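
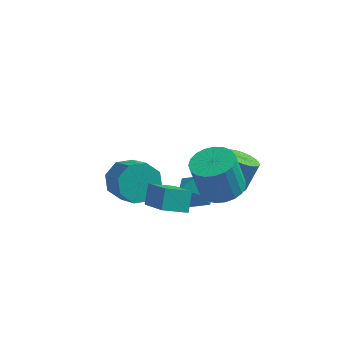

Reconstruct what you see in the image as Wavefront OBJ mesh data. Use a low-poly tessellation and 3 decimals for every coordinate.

v 1.065 -2.163 -0.672
v 1.069 -1.526 -0.049
v 1.97 -1.851 -0.996
v 1.974 -1.215 -0.373
v 1.946 -3.405 0.593
v 1.95 -2.769 1.216
v 2.851 -3.094 0.269
v 2.855 -2.457 0.892
v 4.035 -2.965 1.951
v 4.579 -3.599 2.11
v 4.188 -3.569 3.568
v 3.645 -2.935 3.409
v 4.782 -3.314 2.158
v 4.392 -3.283 3.616
v 4.856 -2.969 2.171
v 4.466 -2.938 3.629
v 4.788 -2.623 2.145
v 4.398 -2.592 3.604
v 4.59 -2.336 2.086
v 4.2 -2.305 3.545
v 4.296 -2.158 2.004
v 3.906 -2.127 3.462
v 3.957 -2.12 1.912
v 3.567 -2.089 3.37
v 3.631 -2.228 1.827
v 3.241 -2.197 3.286
v 3.376 -2.463 1.764
v 2.985 -2.432 3.222
v 3.234 -2.785 1.733
v 2.843 -2.754 3.191
v 3.23 -3.139 1.739
v 2.84 -3.108 3.197
v 3.366 -3.462 1.782
v 2.976 -3.431 3.241
v 3.618 -3.7 1.855
v 3.227 -3.669 3.313
v 3.941 -3.81 1.944
v 3.551 -3.779 3.402
v 4.281 -3.775 2.034
v 3.891 -3.744 3.492
v 2.072 -0.226 -0.966
v 2.835 0.073 -0.972
v 2.525 -1.393 -1.408
v 3.288 -1.094 -1.414
v 2.905 -1.224 -0.701
v 2.624 -0.503 -0.428
v 2.736 -0.817 -1.952
v 2.455 -0.096 -1.679
v 3.246 -0.292 -1.581
v 3.35 -0.544 -0.808
v 2.01 -0.776 -1.572
v 2.114 -1.028 -0.799
v 3.699 0.671 -1.893
v 4.195 0.171 -1.798
v 4.596 0.769 -0.751
v 4.101 1.269 -0.847
v 4.332 0.354 -1.954
v 4.733 0.952 -0.908
v 4.373 0.585 -2.102
v 4.774 1.183 -1.056
v 4.311 0.829 -2.218
v 4.712 1.427 -1.171
v 4.156 1.049 -2.284
v 4.557 1.647 -1.238
v 3.932 1.212 -2.291
v 4.333 1.809 -1.244
v 3.672 1.292 -2.237
v 4.073 1.889 -1.191
v 3.417 1.278 -2.131
v 3.818 1.875 -1.085
v 3.204 1.171 -1.989
v 3.605 1.769 -0.942
v 3.067 0.988 -1.832
v 3.468 1.586 -0.786
v 3.026 0.757 -1.684
v 3.427 1.355 -0.638
v 3.088 0.513 -1.569
v 3.489 1.111 -0.522
v 3.243 0.293 -1.502
v 3.644 0.891 -0.456
v 3.467 0.131 -1.496
v 3.868 0.728 -0.449
v 3.727 0.051 -1.549
v 4.128 0.648 -0.503
v 3.982 0.065 -1.655
v 4.383 0.662 -0.609
v -0.09 0.056 -1.818
v 0.402 -0.274 -2.482
v 1.123 -1.245 -1.465
v 0.63 -0.916 -0.802
v 0.697 0.261 -2.18
v 1.417 -0.711 -1.163
v 0.53 0.675 -1.666
v 1.251 -0.296 -0.649
v 0 0.727 -1.241
v 0.721 -0.244 -0.224
v -0.583 0.385 -1.155
v 0.138 -0.586 -0.138
v -0.877 -0.149 -1.457
v -0.157 -1.121 -0.44
v -0.711 -0.564 -1.971
v 0.01 -1.535 -0.954
v -0.181 -0.616 -2.396
v 0.54 -1.587 -1.379
f 2 4 1
f 5 2 1
f 1 4 3
f 3 5 1
f 2 8 4
f 6 2 5
f 6 8 2
f 4 8 3
f 7 5 3
f 3 8 7
f 7 6 5
f 8 6 7
f 10 9 13
f 10 13 11
f 11 13 14
f 11 14 12
f 13 9 15
f 13 15 14
f 14 15 16
f 14 16 12
f 15 9 17
f 15 17 16
f 16 17 18
f 16 18 12
f 17 9 19
f 17 19 18
f 18 19 20
f 18 20 12
f 19 9 21
f 19 21 20
f 20 21 22
f 20 22 12
f 21 9 23
f 21 23 22
f 22 23 24
f 22 24 12
f 23 9 25
f 23 25 24
f 24 25 26
f 24 26 12
f 25 9 27
f 25 27 26
f 26 27 28
f 26 28 12
f 27 9 29
f 27 29 28
f 28 29 30
f 28 30 12
f 29 9 31
f 29 31 30
f 30 31 32
f 30 32 12
f 31 9 33
f 31 33 32
f 32 33 34
f 32 34 12
f 33 9 35
f 33 35 34
f 34 35 36
f 34 36 12
f 35 9 37
f 35 37 36
f 36 37 38
f 36 38 12
f 37 9 39
f 37 39 38
f 38 39 40
f 38 40 12
f 39 9 10
f 39 10 40
f 40 10 11
f 40 11 12
f 41 52 46
f 41 46 42
f 41 42 48
f 41 48 51
f 41 51 52
f 42 46 50
f 46 52 45
f 52 51 43
f 51 48 47
f 48 42 49
f 44 50 45
f 44 45 43
f 44 43 47
f 44 47 49
f 44 49 50
f 45 50 46
f 43 45 52
f 47 43 51
f 49 47 48
f 50 49 42
f 54 53 57
f 54 57 55
f 55 57 58
f 55 58 56
f 57 53 59
f 57 59 58
f 58 59 60
f 58 60 56
f 59 53 61
f 59 61 60
f 60 61 62
f 60 62 56
f 61 53 63
f 61 63 62
f 62 63 64
f 62 64 56
f 63 53 65
f 63 65 64
f 64 65 66
f 64 66 56
f 65 53 67
f 65 67 66
f 66 67 68
f 66 68 56
f 67 53 69
f 67 69 68
f 68 69 70
f 68 70 56
f 69 53 71
f 69 71 70
f 70 71 72
f 70 72 56
f 71 53 73
f 71 73 72
f 72 73 74
f 72 74 56
f 73 53 75
f 73 75 74
f 74 75 76
f 74 76 56
f 75 53 77
f 75 77 76
f 76 77 78
f 76 78 56
f 77 53 79
f 77 79 78
f 78 79 80
f 78 80 56
f 79 53 81
f 79 81 80
f 80 81 82
f 80 82 56
f 81 53 83
f 81 83 82
f 82 83 84
f 82 84 56
f 83 53 85
f 83 85 84
f 84 85 86
f 84 86 56
f 85 53 54
f 85 54 86
f 86 54 55
f 86 55 56
f 88 87 91
f 88 91 89
f 89 91 92
f 89 92 90
f 91 87 93
f 91 93 92
f 92 93 94
f 92 94 90
f 93 87 95
f 93 95 94
f 94 95 96
f 94 96 90
f 95 87 97
f 95 97 96
f 96 97 98
f 96 98 90
f 97 87 99
f 97 99 98
f 98 99 100
f 98 100 90
f 99 87 101
f 99 101 100
f 100 101 102
f 100 102 90
f 101 87 103
f 101 103 102
f 102 103 104
f 102 104 90
f 103 87 88
f 103 88 104
f 104 88 89
f 104 89 90



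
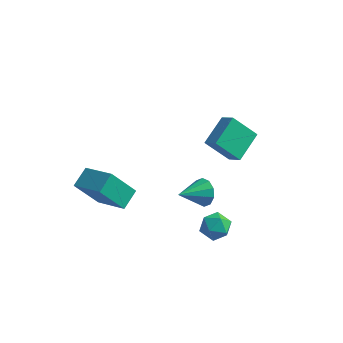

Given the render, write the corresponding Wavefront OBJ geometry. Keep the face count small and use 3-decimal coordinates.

v -3.215 -3.308 0.739
v -3.066 -2.162 1.311
v -5.073 -2.649 -0.096
v -4.923 -1.503 0.476
v -2.177 -2.577 -0.996
v -2.027 -1.431 -0.424
v -4.034 -1.918 -1.831
v -3.885 -0.772 -1.259
v 2.896 -2.041 0.382
v 3.74 -2.209 0.072
v 2.4 -3.251 -0.312
v 3.244 -3.419 -0.622
v 3.058 -3.508 0.269
v 3.365 -2.76 0.698
v 2.775 -2.7 -0.938
v 3.082 -1.952 -0.509
v 3.665 -2.616 -0.744
v 3.84 -3.115 0.002
v 2.3 -2.345 -0.242
v 2.475 -2.844 0.504
v 2.112 -2.114 1.828
v 2.694 -2.16 2.459
v 1.288 -3.406 2.492
v 2.306 -1.832 2.617
v 1.845 -1.612 2.472
v 1.485 -1.583 2.082
v 1.365 -1.758 1.594
v 1.53 -2.068 1.196
v 1.918 -2.396 1.039
v 2.379 -2.617 1.183
v 2.739 -2.645 1.573
v 2.859 -2.471 2.061
v 1.462 2.943 -0.225
v 0.193 2.526 1.112
v 1.726 4.702 0.574
v 0.457 4.285 1.911
v 2.263 2.535 0.409
v 0.994 2.118 1.746
v 2.527 4.294 1.208
v 1.258 3.877 2.545
f 2 4 1
f 5 2 1
f 1 4 3
f 3 5 1
f 2 8 4
f 6 2 5
f 6 8 2
f 4 8 3
f 7 5 3
f 3 8 7
f 7 6 5
f 8 6 7
f 9 20 14
f 9 14 10
f 9 10 16
f 9 16 19
f 9 19 20
f 10 14 18
f 14 20 13
f 20 19 11
f 19 16 15
f 16 10 17
f 12 18 13
f 12 13 11
f 12 11 15
f 12 15 17
f 12 17 18
f 13 18 14
f 11 13 20
f 15 11 19
f 17 15 16
f 18 17 10
f 22 21 24
f 22 24 23
f 24 21 25
f 24 25 23
f 25 21 26
f 25 26 23
f 26 21 27
f 26 27 23
f 27 21 28
f 27 28 23
f 28 21 29
f 28 29 23
f 29 21 30
f 29 30 23
f 30 21 31
f 30 31 23
f 31 21 32
f 31 32 23
f 32 21 22
f 32 22 23
f 34 36 33
f 37 34 33
f 33 36 35
f 35 37 33
f 34 40 36
f 38 34 37
f 38 40 34
f 36 40 35
f 39 37 35
f 35 40 39
f 39 38 37
f 40 38 39



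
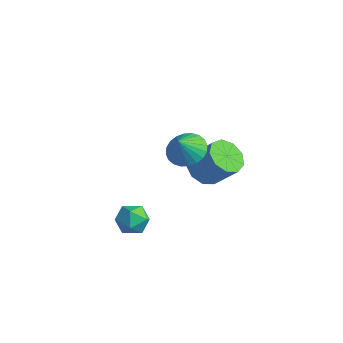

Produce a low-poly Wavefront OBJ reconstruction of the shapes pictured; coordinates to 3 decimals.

v -0.85 -1.923 -3.529
v 0.047 -1.738 -3.663
v -0.507 -3.342 -3.197
v 0.39 -3.157 -3.331
v -0.055 -2.793 -2.606
v -0.267 -1.916 -2.811
v -0.193 -3.164 -4.049
v -0.405 -2.287 -4.254
v 0.453 -2.505 -3.984
v 0.538 -2.275 -3.092
v -0.998 -2.805 -3.768
v -0.913 -2.575 -2.876
v -0.143 0.66 -0.006
v 0.756 1.122 0.125
v 0.063 -0.04 1.046
v 0.515 1.362 0.332
v 0.173 1.495 0.487
v -0.216 1.5 0.567
v -0.595 1.378 0.56
v -0.905 1.146 0.467
v -1.099 0.84 0.302
v -1.147 0.507 0.089
v -1.043 0.197 -0.137
v -0.801 -0.042 -0.344
v -0.46 -0.175 -0.499
v -0.07 -0.181 -0.579
v 0.309 -0.058 -0.572
v 0.619 0.173 -0.479
v 0.812 0.479 -0.313
v 0.861 0.812 -0.101
v -1.694 3.056 -3.445
v -0.886 3.05 -4.131
v 0.282 3.518 -2.761
v -0.526 3.524 -2.075
v -1.183 3.711 -4.104
v -0.016 4.179 -2.733
v -1.719 4.065 -3.768
v -0.552 4.533 -2.398
v -2.243 3.947 -3.281
v -1.076 4.415 -1.911
v -2.51 3.412 -2.871
v -1.343 3.88 -1.501
v -2.395 2.71 -2.73
v -1.228 3.179 -1.359
v -1.952 2.17 -2.923
v -0.784 2.639 -1.552
v -1.387 2.045 -3.361
v -0.22 2.513 -1.99
v -0.966 2.392 -3.838
v 0.201 2.86 -2.467
f 1 12 6
f 1 6 2
f 1 2 8
f 1 8 11
f 1 11 12
f 2 6 10
f 6 12 5
f 12 11 3
f 11 8 7
f 8 2 9
f 4 10 5
f 4 5 3
f 4 3 7
f 4 7 9
f 4 9 10
f 5 10 6
f 3 5 12
f 7 3 11
f 9 7 8
f 10 9 2
f 14 13 16
f 14 16 15
f 16 13 17
f 16 17 15
f 17 13 18
f 17 18 15
f 18 13 19
f 18 19 15
f 19 13 20
f 19 20 15
f 20 13 21
f 20 21 15
f 21 13 22
f 21 22 15
f 22 13 23
f 22 23 15
f 23 13 24
f 23 24 15
f 24 13 25
f 24 25 15
f 25 13 26
f 25 26 15
f 26 13 27
f 26 27 15
f 27 13 28
f 27 28 15
f 28 13 29
f 28 29 15
f 29 13 30
f 29 30 15
f 30 13 14
f 30 14 15
f 32 31 35
f 32 35 33
f 33 35 36
f 33 36 34
f 35 31 37
f 35 37 36
f 36 37 38
f 36 38 34
f 37 31 39
f 37 39 38
f 38 39 40
f 38 40 34
f 39 31 41
f 39 41 40
f 40 41 42
f 40 42 34
f 41 31 43
f 41 43 42
f 42 43 44
f 42 44 34
f 43 31 45
f 43 45 44
f 44 45 46
f 44 46 34
f 45 31 47
f 45 47 46
f 46 47 48
f 46 48 34
f 47 31 49
f 47 49 48
f 48 49 50
f 48 50 34
f 49 31 32
f 49 32 50
f 50 32 33
f 50 33 34



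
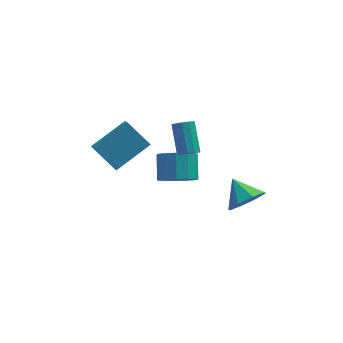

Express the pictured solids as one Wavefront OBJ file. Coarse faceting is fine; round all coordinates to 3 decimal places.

v -4.168 0.502 1.031
v -4.103 -0.641 1.985
v -2.574 1.38 1.974
v -2.508 0.237 2.928
v -3.172 -0.257 0.052
v -3.106 -1.4 1.006
v -1.577 0.621 0.995
v -1.512 -0.522 1.949
v -0.153 1.557 -2.803
v 0.215 2.158 -3.484
v 0.261 3.224 -2.517
v -0.107 2.623 -1.837
v -0.335 2.208 -3.513
v -0.288 3.274 -2.546
v -0.826 2.051 -3.316
v -0.78 3.117 -2.349
v -1.104 1.737 -2.957
v -1.058 2.804 -1.99
v -1.08 1.366 -2.549
v -1.034 2.432 -1.582
v -0.762 1.056 -2.221
v -0.715 2.122 -1.255
v -0.25 0.904 -2.079
v -0.204 1.97 -1.112
v 0.292 0.96 -2.166
v 0.338 2.026 -1.2
v 0.693 1.205 -2.456
v 0.739 2.271 -1.489
v 0.825 1.562 -2.856
v 0.872 2.628 -1.889
v 0.647 1.918 -3.239
v 0.693 2.984 -2.273
v 0.124 -1.542 2.148
v 0.499 -1.257 1.905
v 0.33 -0.074 3.028
v -0.044 -0.358 3.272
v 0.209 -1.175 1.775
v 0.041 0.008 2.898
v -0.113 -1.233 1.788
v -0.281 -0.05 2.911
v -0.344 -1.409 1.939
v -0.513 -0.226 3.062
v -0.397 -1.636 2.17
v -0.565 -0.453 3.293
v -0.25 -1.826 2.392
v -0.419 -0.643 3.515
v 0.039 -1.908 2.522
v -0.129 -0.725 3.645
v 0.361 -1.85 2.509
v 0.193 -0.667 3.632
v 0.593 -1.674 2.358
v 0.424 -0.491 3.481
v 0.645 -1.447 2.127
v 0.477 -0.264 3.25
v 2.579 -3.318 0.223
v 3.451 -2.855 0.296
v 2.001 -2.342 0.957
v 3.055 -2.633 -0.311
v 2.38 -2.813 -0.605
v 1.822 -3.288 -0.413
v 1.707 -3.78 0.151
v 2.103 -4.002 0.758
v 2.778 -3.822 1.052
v 3.337 -3.347 0.86
f 2 4 1
f 5 2 1
f 1 4 3
f 3 5 1
f 2 8 4
f 6 2 5
f 6 8 2
f 4 8 3
f 7 5 3
f 3 8 7
f 7 6 5
f 8 6 7
f 10 9 13
f 10 13 11
f 11 13 14
f 11 14 12
f 13 9 15
f 13 15 14
f 14 15 16
f 14 16 12
f 15 9 17
f 15 17 16
f 16 17 18
f 16 18 12
f 17 9 19
f 17 19 18
f 18 19 20
f 18 20 12
f 19 9 21
f 19 21 20
f 20 21 22
f 20 22 12
f 21 9 23
f 21 23 22
f 22 23 24
f 22 24 12
f 23 9 25
f 23 25 24
f 24 25 26
f 24 26 12
f 25 9 27
f 25 27 26
f 26 27 28
f 26 28 12
f 27 9 29
f 27 29 28
f 28 29 30
f 28 30 12
f 29 9 31
f 29 31 30
f 30 31 32
f 30 32 12
f 31 9 10
f 31 10 32
f 32 10 11
f 32 11 12
f 34 33 37
f 34 37 35
f 35 37 38
f 35 38 36
f 37 33 39
f 37 39 38
f 38 39 40
f 38 40 36
f 39 33 41
f 39 41 40
f 40 41 42
f 40 42 36
f 41 33 43
f 41 43 42
f 42 43 44
f 42 44 36
f 43 33 45
f 43 45 44
f 44 45 46
f 44 46 36
f 45 33 47
f 45 47 46
f 46 47 48
f 46 48 36
f 47 33 49
f 47 49 48
f 48 49 50
f 48 50 36
f 49 33 51
f 49 51 50
f 50 51 52
f 50 52 36
f 51 33 53
f 51 53 52
f 52 53 54
f 52 54 36
f 53 33 34
f 53 34 54
f 54 34 35
f 54 35 36
f 56 55 58
f 56 58 57
f 58 55 59
f 58 59 57
f 59 55 60
f 59 60 57
f 60 55 61
f 60 61 57
f 61 55 62
f 61 62 57
f 62 55 63
f 62 63 57
f 63 55 64
f 63 64 57
f 64 55 56
f 64 56 57



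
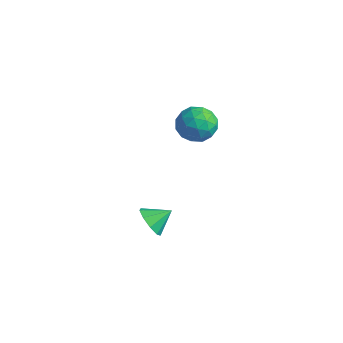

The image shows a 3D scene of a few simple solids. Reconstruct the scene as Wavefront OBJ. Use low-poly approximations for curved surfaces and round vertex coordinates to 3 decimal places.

v -4.668 4.206 -2.935
v -4.079 4.841 -2.076
v -3.041 3.139 -3.264
v -2.452 3.774 -2.405
v -3.347 3.008 -2.09
v -4.353 3.667 -1.887
v -2.767 4.313 -3.453
v -3.773 4.972 -3.25
v -2.904 4.907 -2.396
v -3.262 4.1 -1.554
v -3.858 3.88 -3.786
v -4.216 3.073 -2.944
v -4.516 4.617 -2.477
v -2.604 3.363 -2.863
v -3.13 2.913 -2.678
v -2.783 3.286 -2.174
v -4.678 3.927 -2.365
v -4.331 4.3 -1.861
v -3.901 3.223 -1.869
v -2.789 3.68 -3.479
v -2.442 4.053 -2.975
v -4.337 4.694 -3.166
v -3.99 5.067 -2.662
v -3.219 4.757 -3.471
v -3.479 5.029 -2.16
v -2.523 4.402 -2.354
v -2.708 4.718 -2.969
v -3.299 5.106 -2.85
v -3.69 4.555 -1.665
v -2.733 3.928 -1.859
v -3.26 3.478 -1.674
v -3.851 3.865 -1.554
v -2.999 4.593 -1.853
v -4.387 4.052 -3.481
v -3.43 3.425 -3.675
v -3.269 4.115 -3.786
v -3.86 4.502 -3.666
v -4.597 3.578 -2.986
v -3.641 2.951 -3.18
v -3.821 2.874 -2.49
v -4.412 3.262 -2.371
v -4.121 3.387 -3.487
v 0.178 -2.941 -3.98
v 0.814 -3.534 -3.573
v 0.702 -1.939 -3.34
v 1.054 -3.3 -4.137
v 0.885 -2.898 -4.628
v 0.384 -2.516 -4.816
v -0.213 -2.334 -4.612
v -0.627 -2.435 -4.113
v -0.665 -2.774 -3.552
v -0.308 -3.191 -3.191
v 0.276 -3.491 -3.199
f 1 38 17
f 38 12 41
f 17 41 6
f 38 41 17
f 1 17 13
f 17 6 18
f 13 18 2
f 17 18 13
f 1 13 22
f 13 2 23
f 22 23 8
f 13 23 22
f 1 22 34
f 22 8 37
f 34 37 11
f 22 37 34
f 1 34 38
f 34 11 42
f 38 42 12
f 34 42 38
f 2 18 29
f 18 6 32
f 29 32 10
f 18 32 29
f 6 41 19
f 41 12 40
f 19 40 5
f 41 40 19
f 12 42 39
f 42 11 35
f 39 35 3
f 42 35 39
f 11 37 36
f 37 8 24
f 36 24 7
f 37 24 36
f 8 23 28
f 23 2 25
f 28 25 9
f 23 25 28
f 4 30 16
f 30 10 31
f 16 31 5
f 30 31 16
f 4 16 14
f 16 5 15
f 14 15 3
f 16 15 14
f 4 14 21
f 14 3 20
f 21 20 7
f 14 20 21
f 4 21 26
f 21 7 27
f 26 27 9
f 21 27 26
f 4 26 30
f 26 9 33
f 30 33 10
f 26 33 30
f 5 31 19
f 31 10 32
f 19 32 6
f 31 32 19
f 3 15 39
f 15 5 40
f 39 40 12
f 15 40 39
f 7 20 36
f 20 3 35
f 36 35 11
f 20 35 36
f 9 27 28
f 27 7 24
f 28 24 8
f 27 24 28
f 10 33 29
f 33 9 25
f 29 25 2
f 33 25 29
f 44 43 46
f 44 46 45
f 46 43 47
f 46 47 45
f 47 43 48
f 47 48 45
f 48 43 49
f 48 49 45
f 49 43 50
f 49 50 45
f 50 43 51
f 50 51 45
f 51 43 52
f 51 52 45
f 52 43 53
f 52 53 45
f 53 43 44
f 53 44 45



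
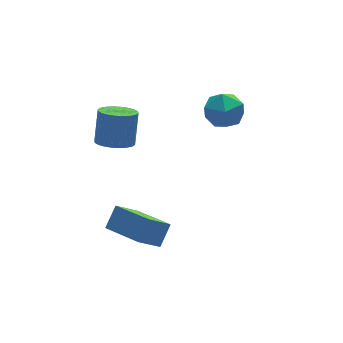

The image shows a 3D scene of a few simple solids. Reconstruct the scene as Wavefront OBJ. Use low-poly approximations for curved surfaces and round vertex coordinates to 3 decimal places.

v 2.868 -0.12 1.154
v 3.86 -0.382 1.242
v 2.52 -1.638 0.558
v 3.512 -1.9 0.646
v 2.942 -1.751 1.491
v 3.157 -0.813 1.86
v 3.223 -1.207 -0.06
v 3.438 -0.269 0.309
v 4.08 -1.054 0.492
v 3.906 -1.39 1.45
v 2.474 -0.63 0.35
v 2.3 -0.966 1.308
v -1.632 -0.796 0.028
v -1.026 -0.31 -0.341
v -0.642 0.322 1.123
v -1.248 -0.164 1.492
v -1.292 -0.107 -0.358
v -0.909 0.525 1.105
v -1.61 -0.009 -0.317
v -1.227 0.623 1.146
v -1.932 -0.031 -0.224
v -1.549 0.602 1.24
v -2.208 -0.169 -0.092
v -1.824 0.463 1.372
v -2.396 -0.403 0.058
v -2.012 0.229 1.522
v -2.468 -0.696 0.204
v -2.084 -0.064 1.668
v -2.412 -1.005 0.323
v -2.029 -0.373 1.787
v -2.238 -1.282 0.397
v -1.854 -0.65 1.861
v -1.971 -1.485 0.415
v -1.588 -0.853 1.878
v -1.653 -1.583 0.374
v -1.27 -0.951 1.837
v -1.331 -1.562 0.28
v -0.948 -0.929 1.744
v -1.056 -1.423 0.148
v -0.672 -0.791 1.612
v -0.868 -1.189 -0.002
v -0.484 -0.557 1.462
v -0.796 -0.896 -0.148
v -0.412 -0.264 1.316
v -0.851 -0.587 -0.267
v -0.468 0.045 1.197
v -2.111 -5.152 -2.537
v -1.475 -4.634 -1.716
v -2.944 -3.374 -3.012
v -2.308 -2.856 -2.191
v -1.092 -4.924 -3.469
v -0.456 -4.406 -2.648
v -1.925 -3.146 -3.944
v -1.289 -2.628 -3.123
f 1 12 6
f 1 6 2
f 1 2 8
f 1 8 11
f 1 11 12
f 2 6 10
f 6 12 5
f 12 11 3
f 11 8 7
f 8 2 9
f 4 10 5
f 4 5 3
f 4 3 7
f 4 7 9
f 4 9 10
f 5 10 6
f 3 5 12
f 7 3 11
f 9 7 8
f 10 9 2
f 14 13 17
f 14 17 15
f 15 17 18
f 15 18 16
f 17 13 19
f 17 19 18
f 18 19 20
f 18 20 16
f 19 13 21
f 19 21 20
f 20 21 22
f 20 22 16
f 21 13 23
f 21 23 22
f 22 23 24
f 22 24 16
f 23 13 25
f 23 25 24
f 24 25 26
f 24 26 16
f 25 13 27
f 25 27 26
f 26 27 28
f 26 28 16
f 27 13 29
f 27 29 28
f 28 29 30
f 28 30 16
f 29 13 31
f 29 31 30
f 30 31 32
f 30 32 16
f 31 13 33
f 31 33 32
f 32 33 34
f 32 34 16
f 33 13 35
f 33 35 34
f 34 35 36
f 34 36 16
f 35 13 37
f 35 37 36
f 36 37 38
f 36 38 16
f 37 13 39
f 37 39 38
f 38 39 40
f 38 40 16
f 39 13 41
f 39 41 40
f 40 41 42
f 40 42 16
f 41 13 43
f 41 43 42
f 42 43 44
f 42 44 16
f 43 13 45
f 43 45 44
f 44 45 46
f 44 46 16
f 45 13 14
f 45 14 46
f 46 14 15
f 46 15 16
f 48 50 47
f 51 48 47
f 47 50 49
f 49 51 47
f 48 54 50
f 52 48 51
f 52 54 48
f 50 54 49
f 53 51 49
f 49 54 53
f 53 52 51
f 54 52 53



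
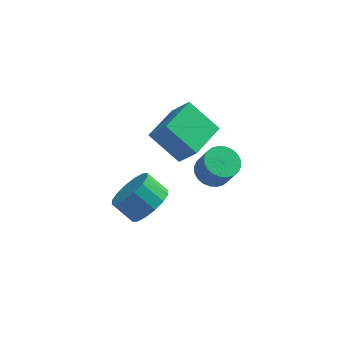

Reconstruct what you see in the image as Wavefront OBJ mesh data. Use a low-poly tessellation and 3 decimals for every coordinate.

v -0.619 0.068 -2.556
v 0.134 0.182 -1.791
v -0.768 0.546 -0.958
v -1.521 0.432 -1.724
v 0.105 0.681 -2.04
v -0.797 1.045 -1.208
v -0.118 1.016 -2.428
v -1.02 1.38 -1.596
v -0.475 1.097 -2.851
v -1.377 1.461 -2.018
v -0.871 0.902 -3.194
v -1.773 1.266 -2.362
v -1.2 0.484 -3.367
v -2.101 0.848 -2.534
v -1.372 -0.046 -3.322
v -2.274 0.318 -2.489
v -1.343 -0.545 -3.072
v -2.245 -0.181 -2.24
v -1.12 -0.88 -2.684
v -2.022 -0.516 -1.852
v -0.763 -0.961 -2.262
v -1.665 -0.597 -1.429
v -0.367 -0.766 -1.918
v -1.269 -0.402 -1.086
v -0.039 -0.348 -1.746
v -0.94 0.016 -0.913
v 2.052 -1.929 2.194
v 2.518 -2.447 1.822
v 2.934 -2.87 2.934
v 2.468 -2.351 3.306
v 2.705 -2.203 1.845
v 3.122 -2.626 2.957
v 2.793 -1.917 1.921
v 3.209 -2.34 3.032
v 2.768 -1.633 2.038
v 3.184 -2.056 3.15
v 2.634 -1.394 2.18
v 3.05 -1.817 3.291
v 2.411 -1.237 2.323
v 2.827 -1.66 3.435
v 2.134 -1.184 2.447
v 2.55 -1.607 3.558
v 1.844 -1.245 2.532
v 2.26 -1.668 3.644
v 1.586 -1.41 2.566
v 2.002 -1.833 3.678
v 1.398 -1.654 2.543
v 1.815 -2.077 3.655
v 1.311 -1.94 2.468
v 1.727 -2.363 3.579
v 1.336 -2.224 2.35
v 1.752 -2.647 3.462
v 1.47 -2.463 2.209
v 1.886 -2.886 3.32
v 1.693 -2.62 2.065
v 2.109 -3.043 3.177
v 1.97 -2.673 1.942
v 2.386 -3.096 3.053
v 2.26 -2.612 1.856
v 2.676 -3.035 2.968
v -0.795 1.853 0.686
v -0.031 1.374 1.822
v 0.115 3.551 0.789
v 0.879 3.073 1.925
v 0.541 1.207 -0.485
v 1.305 0.729 0.651
v 1.451 2.906 -0.382
v 2.215 2.427 0.754
f 2 1 5
f 2 5 3
f 3 5 6
f 3 6 4
f 5 1 7
f 5 7 6
f 6 7 8
f 6 8 4
f 7 1 9
f 7 9 8
f 8 9 10
f 8 10 4
f 9 1 11
f 9 11 10
f 10 11 12
f 10 12 4
f 11 1 13
f 11 13 12
f 12 13 14
f 12 14 4
f 13 1 15
f 13 15 14
f 14 15 16
f 14 16 4
f 15 1 17
f 15 17 16
f 16 17 18
f 16 18 4
f 17 1 19
f 17 19 18
f 18 19 20
f 18 20 4
f 19 1 21
f 19 21 20
f 20 21 22
f 20 22 4
f 21 1 23
f 21 23 22
f 22 23 24
f 22 24 4
f 23 1 25
f 23 25 24
f 24 25 26
f 24 26 4
f 25 1 2
f 25 2 26
f 26 2 3
f 26 3 4
f 28 27 31
f 28 31 29
f 29 31 32
f 29 32 30
f 31 27 33
f 31 33 32
f 32 33 34
f 32 34 30
f 33 27 35
f 33 35 34
f 34 35 36
f 34 36 30
f 35 27 37
f 35 37 36
f 36 37 38
f 36 38 30
f 37 27 39
f 37 39 38
f 38 39 40
f 38 40 30
f 39 27 41
f 39 41 40
f 40 41 42
f 40 42 30
f 41 27 43
f 41 43 42
f 42 43 44
f 42 44 30
f 43 27 45
f 43 45 44
f 44 45 46
f 44 46 30
f 45 27 47
f 45 47 46
f 46 47 48
f 46 48 30
f 47 27 49
f 47 49 48
f 48 49 50
f 48 50 30
f 49 27 51
f 49 51 50
f 50 51 52
f 50 52 30
f 51 27 53
f 51 53 52
f 52 53 54
f 52 54 30
f 53 27 55
f 53 55 54
f 54 55 56
f 54 56 30
f 55 27 57
f 55 57 56
f 56 57 58
f 56 58 30
f 57 27 59
f 57 59 58
f 58 59 60
f 58 60 30
f 59 27 28
f 59 28 60
f 60 28 29
f 60 29 30
f 62 64 61
f 65 62 61
f 61 64 63
f 63 65 61
f 62 68 64
f 66 62 65
f 66 68 62
f 64 68 63
f 67 65 63
f 63 68 67
f 67 66 65
f 68 66 67



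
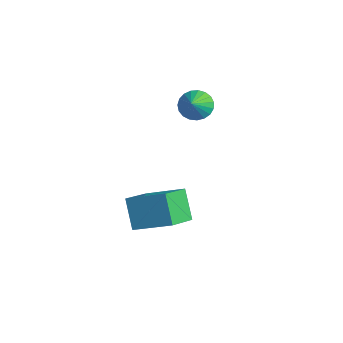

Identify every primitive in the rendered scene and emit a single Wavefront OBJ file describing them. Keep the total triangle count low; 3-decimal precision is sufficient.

v 0.732 -4.076 0.031
v 2.264 -2.823 0.897
v -0.102 -2.497 -0.777
v 1.43 -1.244 0.09
v 1.75 -4.296 -1.45
v 3.282 -3.043 -0.583
v 0.916 -2.717 -2.257
v 2.448 -1.464 -1.391
v -4.045 2.71 1.402
v -3.499 2.451 0.682
v -3.415 2.05 2.118
v -3.315 2.77 0.814
v -3.257 3.078 1.047
v -3.336 3.323 1.341
v -3.537 3.462 1.646
v -3.826 3.47 1.909
v -4.153 3.347 2.084
v -4.462 3.114 2.141
v -4.698 2.811 2.071
v -4.822 2.491 1.884
v -4.811 2.208 1.615
v -4.668 2.012 1.308
v -4.417 1.937 1.018
v -4.102 1.995 0.794
v -3.777 2.177 0.675
f 2 4 1
f 5 2 1
f 1 4 3
f 3 5 1
f 2 8 4
f 6 2 5
f 6 8 2
f 4 8 3
f 7 5 3
f 3 8 7
f 7 6 5
f 8 6 7
f 10 9 12
f 10 12 11
f 12 9 13
f 12 13 11
f 13 9 14
f 13 14 11
f 14 9 15
f 14 15 11
f 15 9 16
f 15 16 11
f 16 9 17
f 16 17 11
f 17 9 18
f 17 18 11
f 18 9 19
f 18 19 11
f 19 9 20
f 19 20 11
f 20 9 21
f 20 21 11
f 21 9 22
f 21 22 11
f 22 9 23
f 22 23 11
f 23 9 24
f 23 24 11
f 24 9 25
f 24 25 11
f 25 9 10
f 25 10 11



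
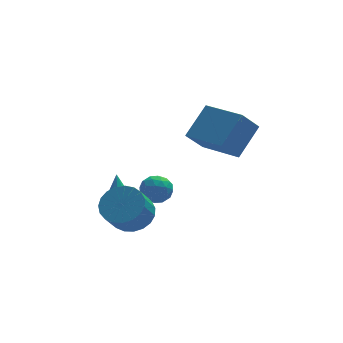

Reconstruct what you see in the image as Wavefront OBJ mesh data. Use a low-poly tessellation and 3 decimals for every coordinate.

v 1.924 0.856 3.363
v 3 1.75 4.633
v 2.78 1.317 2.314
v 3.856 2.211 3.584
v 3.124 -0.891 3.576
v 4.2 0.003 4.846
v 3.98 -0.43 2.527
v 5.056 0.464 3.797
v 0.546 3.135 -0.865
v 1.325 3.114 -1.083
v 0.575 1.846 -0.637
v 1.354 1.825 -0.855
v 1.136 2.195 -0.169
v 1.118 2.992 -0.31
v 0.782 1.968 -1.41
v 0.764 2.765 -1.551
v 1.471 2.393 -1.42
v 1.69 2.533 -0.653
v 0.21 2.427 -1.067
v 0.429 2.567 -0.3
v 0.933 3.238 -0.994
v 0.967 1.722 -0.726
v 0.839 1.94 -0.323
v 1.297 1.927 -0.451
v 0.811 3.166 -0.54
v 1.269 3.154 -0.668
v 1.158 2.614 -0.131
v 0.631 1.806 -1.052
v 1.089 1.794 -1.18
v 0.603 3.033 -1.269
v 1.061 3.02 -1.397
v 0.742 2.346 -1.589
v 1.477 2.801 -1.32
v 1.494 2.043 -1.186
v 1.158 2.127 -1.512
v 1.147 2.596 -1.595
v 1.605 2.884 -0.87
v 1.622 2.126 -0.736
v 1.494 2.344 -0.332
v 1.483 2.812 -0.415
v 1.691 2.46 -1.068
v 0.278 2.834 -0.984
v 0.295 2.076 -0.85
v 0.417 2.148 -1.305
v 0.406 2.616 -1.388
v 0.406 2.917 -0.534
v 0.423 2.159 -0.4
v 0.753 2.364 -0.125
v 0.742 2.833 -0.208
v 0.209 2.5 -0.652
v -0.999 0.683 -0.295
v -0.384 0.86 -0.405
v -0.981 1.397 0.955
v -0.661 1.164 -0.574
v -1.097 1.242 -0.613
v -1.487 1.059 -0.503
v -1.649 0.7 -0.296
v -1.507 0.334 -0.089
v -1.127 0.131 0.022
v -0.687 0.186 -0.017
v -0.394 0.474 -0.185
v -0.612 -0.435 -0.403
v 0.009 0.049 0.26
v -0.566 -0.701 1.347
v -1.188 -1.185 0.683
v -0.334 0.306 0.256
v -0.909 -0.444 1.342
v -0.725 0.434 0.138
v -1.3 -0.316 1.224
v -1.096 0.413 -0.074
v -1.672 -0.337 1.012
v -1.384 0.244 -0.343
v -1.96 -0.506 0.743
v -1.539 -0.042 -0.622
v -2.114 -0.792 0.464
v -1.533 -0.395 -0.863
v -2.108 -1.145 0.223
v -1.368 -0.756 -1.025
v -1.943 -1.506 0.061
v -1.072 -1.061 -1.079
v -1.648 -1.811 0.007
v -0.697 -1.258 -1.016
v -1.273 -2.008 0.07
v -0.307 -1.313 -0.848
v -0.883 -2.063 0.239
v 0.03 -1.215 -0.602
v -0.546 -1.965 0.484
v 0.256 -0.983 -0.322
v -0.32 -1.733 0.764
v 0.332 -0.656 -0.056
v -0.244 -1.406 1.03
v 0.245 -0.291 0.15
v -0.331 -1.041 1.236
f 2 4 1
f 5 2 1
f 1 4 3
f 3 5 1
f 2 8 4
f 6 2 5
f 6 8 2
f 4 8 3
f 7 5 3
f 3 8 7
f 7 6 5
f 8 6 7
f 9 46 25
f 46 20 49
f 25 49 14
f 46 49 25
f 9 25 21
f 25 14 26
f 21 26 10
f 25 26 21
f 9 21 30
f 21 10 31
f 30 31 16
f 21 31 30
f 9 30 42
f 30 16 45
f 42 45 19
f 30 45 42
f 9 42 46
f 42 19 50
f 46 50 20
f 42 50 46
f 10 26 37
f 26 14 40
f 37 40 18
f 26 40 37
f 14 49 27
f 49 20 48
f 27 48 13
f 49 48 27
f 20 50 47
f 50 19 43
f 47 43 11
f 50 43 47
f 19 45 44
f 45 16 32
f 44 32 15
f 45 32 44
f 16 31 36
f 31 10 33
f 36 33 17
f 31 33 36
f 12 38 24
f 38 18 39
f 24 39 13
f 38 39 24
f 12 24 22
f 24 13 23
f 22 23 11
f 24 23 22
f 12 22 29
f 22 11 28
f 29 28 15
f 22 28 29
f 12 29 34
f 29 15 35
f 34 35 17
f 29 35 34
f 12 34 38
f 34 17 41
f 38 41 18
f 34 41 38
f 13 39 27
f 39 18 40
f 27 40 14
f 39 40 27
f 11 23 47
f 23 13 48
f 47 48 20
f 23 48 47
f 15 28 44
f 28 11 43
f 44 43 19
f 28 43 44
f 17 35 36
f 35 15 32
f 36 32 16
f 35 32 36
f 18 41 37
f 41 17 33
f 37 33 10
f 41 33 37
f 52 51 54
f 52 54 53
f 54 51 55
f 54 55 53
f 55 51 56
f 55 56 53
f 56 51 57
f 56 57 53
f 57 51 58
f 57 58 53
f 58 51 59
f 58 59 53
f 59 51 60
f 59 60 53
f 60 51 61
f 60 61 53
f 61 51 52
f 61 52 53
f 63 62 66
f 63 66 64
f 64 66 67
f 64 67 65
f 66 62 68
f 66 68 67
f 67 68 69
f 67 69 65
f 68 62 70
f 68 70 69
f 69 70 71
f 69 71 65
f 70 62 72
f 70 72 71
f 71 72 73
f 71 73 65
f 72 62 74
f 72 74 73
f 73 74 75
f 73 75 65
f 74 62 76
f 74 76 75
f 75 76 77
f 75 77 65
f 76 62 78
f 76 78 77
f 77 78 79
f 77 79 65
f 78 62 80
f 78 80 79
f 79 80 81
f 79 81 65
f 80 62 82
f 80 82 81
f 81 82 83
f 81 83 65
f 82 62 84
f 82 84 83
f 83 84 85
f 83 85 65
f 84 62 86
f 84 86 85
f 85 86 87
f 85 87 65
f 86 62 88
f 86 88 87
f 87 88 89
f 87 89 65
f 88 62 90
f 88 90 89
f 89 90 91
f 89 91 65
f 90 62 92
f 90 92 91
f 91 92 93
f 91 93 65
f 92 62 63
f 92 63 93
f 93 63 64
f 93 64 65



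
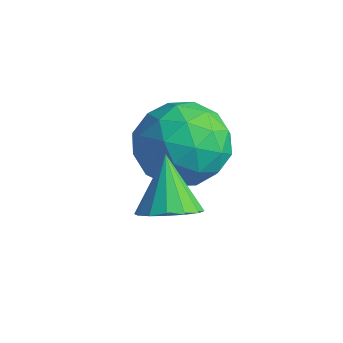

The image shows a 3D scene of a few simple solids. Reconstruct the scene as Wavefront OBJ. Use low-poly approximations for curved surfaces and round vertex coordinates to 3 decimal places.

v -2.185 -2.254 2.138
v -1.718 -2.081 2.347
v -2.715 -1.826 2.962
v -1.806 -1.872 2.183
v -1.995 -1.766 2.006
v -2.235 -1.791 1.865
v -2.461 -1.94 1.797
v -2.614 -2.173 1.82
v -2.651 -2.428 1.928
v -2.564 -2.636 2.092
v -2.375 -2.742 2.269
v -2.135 -2.718 2.41
v -1.909 -2.569 2.479
v -1.756 -2.336 2.456
v -3.138 -0.552 1.484
v -2.502 -0.86 1.996
v -4.098 -0.94 2.444
v -3.462 -1.248 2.956
v -3.541 -0.388 2.827
v -2.948 -0.149 2.234
v -3.652 -1.651 2.206
v -3.059 -1.412 1.613
v -2.82 -1.539 2.442
v -2.751 -0.759 2.826
v -3.849 -1.041 1.614
v -3.78 -0.261 1.998
v -2.735 -0.672 1.656
v -3.865 -1.128 2.784
v -3.911 -0.623 2.709
v -3.537 -0.804 3.01
v -2.998 -0.254 1.796
v -2.624 -0.435 2.097
v -3.235 -0.158 2.585
v -3.976 -1.365 2.343
v -3.602 -1.546 2.644
v -3.063 -0.996 1.43
v -2.689 -1.177 1.731
v -3.365 -1.642 1.855
v -2.549 -1.252 2.219
v -3.113 -1.48 2.783
v -3.225 -1.718 2.342
v -2.876 -1.577 1.994
v -2.508 -0.794 2.445
v -3.073 -1.022 3.009
v -3.119 -0.516 2.933
v -2.77 -0.375 2.585
v -2.695 -1.193 2.707
v -3.527 -0.778 1.431
v -4.092 -1.006 1.995
v -3.83 -1.425 1.855
v -3.481 -1.284 1.507
v -3.487 -0.32 1.657
v -4.051 -0.548 2.221
v -3.724 -0.223 2.446
v -3.375 -0.082 2.098
v -3.905 -0.607 1.733
f 2 1 4
f 2 4 3
f 4 1 5
f 4 5 3
f 5 1 6
f 5 6 3
f 6 1 7
f 6 7 3
f 7 1 8
f 7 8 3
f 8 1 9
f 8 9 3
f 9 1 10
f 9 10 3
f 10 1 11
f 10 11 3
f 11 1 12
f 11 12 3
f 12 1 13
f 12 13 3
f 13 1 14
f 13 14 3
f 14 1 2
f 14 2 3
f 15 52 31
f 52 26 55
f 31 55 20
f 52 55 31
f 15 31 27
f 31 20 32
f 27 32 16
f 31 32 27
f 15 27 36
f 27 16 37
f 36 37 22
f 27 37 36
f 15 36 48
f 36 22 51
f 48 51 25
f 36 51 48
f 15 48 52
f 48 25 56
f 52 56 26
f 48 56 52
f 16 32 43
f 32 20 46
f 43 46 24
f 32 46 43
f 20 55 33
f 55 26 54
f 33 54 19
f 55 54 33
f 26 56 53
f 56 25 49
f 53 49 17
f 56 49 53
f 25 51 50
f 51 22 38
f 50 38 21
f 51 38 50
f 22 37 42
f 37 16 39
f 42 39 23
f 37 39 42
f 18 44 30
f 44 24 45
f 30 45 19
f 44 45 30
f 18 30 28
f 30 19 29
f 28 29 17
f 30 29 28
f 18 28 35
f 28 17 34
f 35 34 21
f 28 34 35
f 18 35 40
f 35 21 41
f 40 41 23
f 35 41 40
f 18 40 44
f 40 23 47
f 44 47 24
f 40 47 44
f 19 45 33
f 45 24 46
f 33 46 20
f 45 46 33
f 17 29 53
f 29 19 54
f 53 54 26
f 29 54 53
f 21 34 50
f 34 17 49
f 50 49 25
f 34 49 50
f 23 41 42
f 41 21 38
f 42 38 22
f 41 38 42
f 24 47 43
f 47 23 39
f 43 39 16
f 47 39 43



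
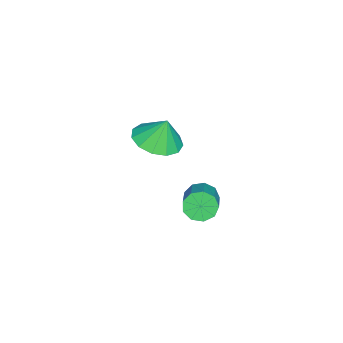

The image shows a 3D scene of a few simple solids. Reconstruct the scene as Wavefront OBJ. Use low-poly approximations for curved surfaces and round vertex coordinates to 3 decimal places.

v -2.573 0.468 -0.078
v -1.661 0.068 0.087
v -2.607 0.852 1.038
v -1.572 0.601 -0.093
v -1.801 1.091 -0.268
v -2.276 1.384 -0.383
v -2.845 1.386 -0.401
v -3.327 1.097 -0.316
v -3.57 0.608 -0.156
v -3.497 0.075 0.03
v -3.13 -0.333 0.181
v -2.587 -0.487 0.25
v -2.039 -0.337 0.215
v 0.544 3.138 -0.186
v 0.797 3.338 -0.728
v 2.289 3.761 0.125
v 2.036 3.562 0.666
v 0.592 3.663 -0.532
v 2.085 4.086 0.321
v 0.366 3.743 -0.174
v 1.858 4.166 0.679
v 0.222 3.539 0.178
v 1.714 3.962 1.031
v 0.229 3.148 0.359
v 1.721 3.572 1.212
v 0.384 2.753 0.285
v 1.876 3.176 1.138
v 0.613 2.538 -0.009
v 2.105 2.961 0.843
v 0.81 2.604 -0.387
v 2.302 3.027 0.466
v 0.883 2.92 -0.671
v 2.375 3.343 0.182
f 2 1 4
f 2 4 3
f 4 1 5
f 4 5 3
f 5 1 6
f 5 6 3
f 6 1 7
f 6 7 3
f 7 1 8
f 7 8 3
f 8 1 9
f 8 9 3
f 9 1 10
f 9 10 3
f 10 1 11
f 10 11 3
f 11 1 12
f 11 12 3
f 12 1 13
f 12 13 3
f 13 1 2
f 13 2 3
f 15 14 18
f 15 18 16
f 16 18 19
f 16 19 17
f 18 14 20
f 18 20 19
f 19 20 21
f 19 21 17
f 20 14 22
f 20 22 21
f 21 22 23
f 21 23 17
f 22 14 24
f 22 24 23
f 23 24 25
f 23 25 17
f 24 14 26
f 24 26 25
f 25 26 27
f 25 27 17
f 26 14 28
f 26 28 27
f 27 28 29
f 27 29 17
f 28 14 30
f 28 30 29
f 29 30 31
f 29 31 17
f 30 14 32
f 30 32 31
f 31 32 33
f 31 33 17
f 32 14 15
f 32 15 33
f 33 15 16
f 33 16 17



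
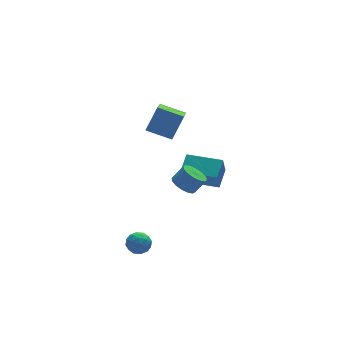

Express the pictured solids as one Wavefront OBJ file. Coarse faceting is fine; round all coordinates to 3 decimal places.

v -4.274 -3.029 -2.73
v -3.632 -2.732 -2.528
v -3.868 -4.108 -2.432
v -3.226 -3.811 -2.23
v -3.832 -3.679 -1.835
v -4.083 -3.012 -2.019
v -3.417 -3.828 -2.941
v -3.668 -3.161 -3.125
v -3.102 -3.226 -2.659
v -3.358 -3.134 -1.975
v -4.142 -3.706 -2.985
v -4.398 -3.614 -2.301
v -3.988 -2.786 -2.655
v -3.512 -4.054 -2.305
v -3.868 -3.977 -2.072
v -3.49 -3.802 -1.954
v -4.254 -2.95 -2.356
v -3.876 -2.776 -2.237
v -3.994 -3.332 -1.83
v -3.624 -4.064 -2.723
v -3.246 -3.89 -2.604
v -4.01 -3.038 -3.006
v -3.632 -2.863 -2.888
v -3.506 -3.508 -3.13
v -3.299 -2.901 -2.614
v -3.061 -3.536 -2.439
v -3.173 -3.546 -2.856
v -3.321 -3.154 -2.964
v -3.45 -2.847 -2.212
v -3.212 -3.482 -2.037
v -3.568 -3.404 -1.804
v -3.716 -3.012 -1.912
v -3.139 -3.137 -2.289
v -4.288 -3.358 -2.923
v -4.05 -3.993 -2.748
v -3.784 -3.828 -3.048
v -3.932 -3.436 -3.156
v -4.439 -3.304 -2.521
v -4.201 -3.939 -2.346
v -4.179 -3.686 -1.996
v -4.327 -3.294 -2.104
v -4.361 -3.703 -2.671
v -0.468 0.29 2.392
v -1.667 1.124 2.881
v 0.335 2.035 1.384
v -0.863 2.869 1.872
v 0.363 0.691 3.748
v -0.835 1.525 4.236
v 1.167 2.436 2.739
v -0.032 3.27 3.228
v -0.409 -1.25 -0.288
v 0.216 -1.277 -0.755
v 0.853 -1.358 0.101
v 0.229 -1.33 0.568
v 0.161 -0.885 -0.677
v 0.798 -0.965 0.179
v -0.047 -0.59 -0.495
v 0.59 -0.671 0.361
v -0.351 -0.472 -0.257
v 0.286 -0.553 0.599
v -0.671 -0.563 -0.028
v -0.034 -0.643 0.828
v -0.92 -0.837 0.132
v -0.283 -0.918 0.988
v -1.033 -1.222 0.179
v -0.396 -1.303 1.035
v -0.978 -1.615 0.101
v -0.341 -1.695 0.957
v -0.77 -1.909 -0.081
v -0.133 -1.99 0.775
v -0.466 -2.027 -0.319
v 0.171 -2.108 0.537
v -0.146 -1.937 -0.548
v 0.491 -2.017 0.308
v 0.103 -1.662 -0.708
v 0.74 -1.743 0.148
v 3.318 2.705 -4.286
v 2.925 2.132 -2.945
v 1.617 4.003 -4.229
v 1.225 3.431 -2.888
v 4.075 3.669 -3.652
v 3.683 3.097 -2.311
v 2.375 4.968 -3.595
v 1.982 4.395 -2.254
f 1 38 17
f 38 12 41
f 17 41 6
f 38 41 17
f 1 17 13
f 17 6 18
f 13 18 2
f 17 18 13
f 1 13 22
f 13 2 23
f 22 23 8
f 13 23 22
f 1 22 34
f 22 8 37
f 34 37 11
f 22 37 34
f 1 34 38
f 34 11 42
f 38 42 12
f 34 42 38
f 2 18 29
f 18 6 32
f 29 32 10
f 18 32 29
f 6 41 19
f 41 12 40
f 19 40 5
f 41 40 19
f 12 42 39
f 42 11 35
f 39 35 3
f 42 35 39
f 11 37 36
f 37 8 24
f 36 24 7
f 37 24 36
f 8 23 28
f 23 2 25
f 28 25 9
f 23 25 28
f 4 30 16
f 30 10 31
f 16 31 5
f 30 31 16
f 4 16 14
f 16 5 15
f 14 15 3
f 16 15 14
f 4 14 21
f 14 3 20
f 21 20 7
f 14 20 21
f 4 21 26
f 21 7 27
f 26 27 9
f 21 27 26
f 4 26 30
f 26 9 33
f 30 33 10
f 26 33 30
f 5 31 19
f 31 10 32
f 19 32 6
f 31 32 19
f 3 15 39
f 15 5 40
f 39 40 12
f 15 40 39
f 7 20 36
f 20 3 35
f 36 35 11
f 20 35 36
f 9 27 28
f 27 7 24
f 28 24 8
f 27 24 28
f 10 33 29
f 33 9 25
f 29 25 2
f 33 25 29
f 44 46 43
f 47 44 43
f 43 46 45
f 45 47 43
f 44 50 46
f 48 44 47
f 48 50 44
f 46 50 45
f 49 47 45
f 45 50 49
f 49 48 47
f 50 48 49
f 52 51 55
f 52 55 53
f 53 55 56
f 53 56 54
f 55 51 57
f 55 57 56
f 56 57 58
f 56 58 54
f 57 51 59
f 57 59 58
f 58 59 60
f 58 60 54
f 59 51 61
f 59 61 60
f 60 61 62
f 60 62 54
f 61 51 63
f 61 63 62
f 62 63 64
f 62 64 54
f 63 51 65
f 63 65 64
f 64 65 66
f 64 66 54
f 65 51 67
f 65 67 66
f 66 67 68
f 66 68 54
f 67 51 69
f 67 69 68
f 68 69 70
f 68 70 54
f 69 51 71
f 69 71 70
f 70 71 72
f 70 72 54
f 71 51 73
f 71 73 72
f 72 73 74
f 72 74 54
f 73 51 75
f 73 75 74
f 74 75 76
f 74 76 54
f 75 51 52
f 75 52 76
f 76 52 53
f 76 53 54
f 78 80 77
f 81 78 77
f 77 80 79
f 79 81 77
f 78 84 80
f 82 78 81
f 82 84 78
f 80 84 79
f 83 81 79
f 79 84 83
f 83 82 81
f 84 82 83



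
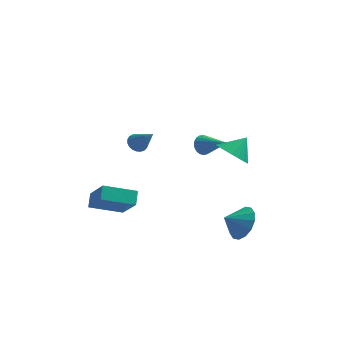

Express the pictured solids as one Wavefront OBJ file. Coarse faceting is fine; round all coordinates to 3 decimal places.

v 3.993 -1.665 -3.447
v 4.694 -2.215 -2.819
v 3.107 -2.095 -2.833
v 4.63 -1.715 -2.564
v 4.394 -1.203 -2.545
v 4.051 -0.815 -2.768
v 3.693 -0.654 -3.173
v 3.414 -0.765 -3.652
v 3.291 -1.116 -4.075
v 3.356 -1.615 -4.33
v 3.591 -2.128 -4.349
v 3.934 -2.516 -4.126
v 4.293 -2.677 -3.721
v 4.571 -2.566 -3.243
v 3.612 -3.379 2.8
v 4.436 -3.57 2.324
v 4.268 -2.741 3.68
v 4.332 -3.243 2.164
v 4.119 -2.937 2.101
v 3.829 -2.697 2.144
v 3.506 -2.562 2.287
v 3.199 -2.551 2.508
v 2.954 -2.666 2.773
v 2.81 -2.89 3.043
v 2.788 -3.188 3.275
v 2.892 -3.515 3.435
v 3.105 -3.821 3.498
v 3.395 -4.06 3.455
v 3.718 -4.196 3.312
v 4.025 -4.207 3.091
v 4.269 -4.092 2.826
v 4.414 -3.868 2.557
v -3.014 -3.309 -1.274
v -3.045 -2.599 -0.705
v -3.911 -2.187 -2.723
v -3.942 -1.477 -2.154
v -1.318 -2.743 -1.886
v -1.349 -2.033 -1.317
v -2.215 -1.621 -3.335
v -2.246 -0.911 -2.766
v -1.412 -1.622 2.042
v -1.033 -1.812 1.632
v -0.488 -2.318 3.218
v -0.94 -1.592 1.689
v -0.929 -1.378 1.807
v -1.001 -1.205 1.966
v -1.144 -1.105 2.138
v -1.334 -1.094 2.293
v -1.537 -1.174 2.405
v -1.718 -1.331 2.454
v -1.847 -1.539 2.432
v -1.9 -1.761 2.342
v -1.869 -1.959 2.201
v -1.759 -2.099 2.032
v -1.589 -2.156 1.864
v -1.388 -2.12 1.728
v -1.192 -1.999 1.645
v 1.326 2.729 -0.549
v 1.747 2.985 -0.989
v 2.734 1.851 0.289
v 1.75 3.165 -0.805
v 1.688 3.28 -0.582
v 1.572 3.31 -0.355
v 1.418 3.252 -0.157
v 1.249 3.114 -0.019
v 1.093 2.918 0.039
v 0.972 2.693 0.006
v 0.905 2.473 -0.11
v 0.901 2.293 -0.294
v 0.963 2.179 -0.517
v 1.08 2.148 -0.744
v 1.234 2.207 -0.942
v 1.402 2.344 -1.08
v 1.558 2.541 -1.138
v 1.679 2.766 -1.105
f 2 1 4
f 2 4 3
f 4 1 5
f 4 5 3
f 5 1 6
f 5 6 3
f 6 1 7
f 6 7 3
f 7 1 8
f 7 8 3
f 8 1 9
f 8 9 3
f 9 1 10
f 9 10 3
f 10 1 11
f 10 11 3
f 11 1 12
f 11 12 3
f 12 1 13
f 12 13 3
f 13 1 14
f 13 14 3
f 14 1 2
f 14 2 3
f 16 15 18
f 16 18 17
f 18 15 19
f 18 19 17
f 19 15 20
f 19 20 17
f 20 15 21
f 20 21 17
f 21 15 22
f 21 22 17
f 22 15 23
f 22 23 17
f 23 15 24
f 23 24 17
f 24 15 25
f 24 25 17
f 25 15 26
f 25 26 17
f 26 15 27
f 26 27 17
f 27 15 28
f 27 28 17
f 28 15 29
f 28 29 17
f 29 15 30
f 29 30 17
f 30 15 31
f 30 31 17
f 31 15 32
f 31 32 17
f 32 15 16
f 32 16 17
f 34 36 33
f 37 34 33
f 33 36 35
f 35 37 33
f 34 40 36
f 38 34 37
f 38 40 34
f 36 40 35
f 39 37 35
f 35 40 39
f 39 38 37
f 40 38 39
f 42 41 44
f 42 44 43
f 44 41 45
f 44 45 43
f 45 41 46
f 45 46 43
f 46 41 47
f 46 47 43
f 47 41 48
f 47 48 43
f 48 41 49
f 48 49 43
f 49 41 50
f 49 50 43
f 50 41 51
f 50 51 43
f 51 41 52
f 51 52 43
f 52 41 53
f 52 53 43
f 53 41 54
f 53 54 43
f 54 41 55
f 54 55 43
f 55 41 56
f 55 56 43
f 56 41 57
f 56 57 43
f 57 41 42
f 57 42 43
f 59 58 61
f 59 61 60
f 61 58 62
f 61 62 60
f 62 58 63
f 62 63 60
f 63 58 64
f 63 64 60
f 64 58 65
f 64 65 60
f 65 58 66
f 65 66 60
f 66 58 67
f 66 67 60
f 67 58 68
f 67 68 60
f 68 58 69
f 68 69 60
f 69 58 70
f 69 70 60
f 70 58 71
f 70 71 60
f 71 58 72
f 71 72 60
f 72 58 73
f 72 73 60
f 73 58 74
f 73 74 60
f 74 58 75
f 74 75 60
f 75 58 59
f 75 59 60



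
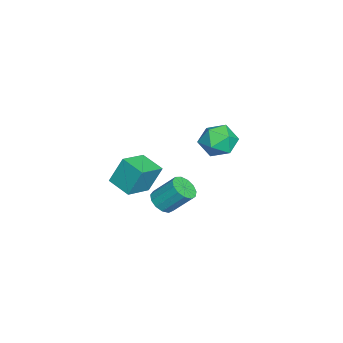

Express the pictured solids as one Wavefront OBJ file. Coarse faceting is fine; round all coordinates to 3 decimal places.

v 0.26 -1.81 -4.24
v 0.767 -2.287 -3.847
v 0.868 -1.128 -2.567
v 0.36 -0.65 -2.96
v 1.02 -2.021 -4.109
v 1.121 -0.861 -2.828
v 1.031 -1.687 -4.412
v 1.132 -0.528 -3.131
v 0.798 -1.392 -4.66
v 0.898 -0.233 -3.38
v 0.393 -1.23 -4.775
v 0.494 -0.071 -3.495
v -0.054 -1.252 -4.721
v 0.047 -0.093 -3.44
v -0.401 -1.451 -4.513
v -0.301 -0.292 -3.233
v -0.539 -1.763 -4.219
v -0.438 -0.604 -2.939
v -0.423 -2.091 -3.932
v -0.322 -0.932 -2.652
v -0.09 -2.329 -3.742
v 0.01 -1.17 -2.462
v 0.353 -2.402 -3.711
v 0.454 -1.243 -2.431
v 1.388 -3.265 -1.701
v 1.184 -2.599 -0.183
v 2.155 -2.169 -2.079
v 1.951 -1.503 -0.561
v 2.749 -4.037 -1.179
v 2.545 -3.371 0.339
v 3.516 -2.941 -1.557
v 3.312 -2.275 -0.039
v -4.222 1.52 -2.074
v -3.382 1.098 -1.401
v -4.478 -0.178 -2.819
v -3.638 -0.6 -2.146
v -4.639 -0.261 -1.676
v -4.481 0.789 -1.216
v -3.379 0.131 -3.004
v -3.221 1.181 -2.544
v -2.861 0.24 -1.976
v -3.639 -0.002 -1.155
v -4.221 0.922 -3.065
v -4.999 0.68 -2.244
f 2 1 5
f 2 5 3
f 3 5 6
f 3 6 4
f 5 1 7
f 5 7 6
f 6 7 8
f 6 8 4
f 7 1 9
f 7 9 8
f 8 9 10
f 8 10 4
f 9 1 11
f 9 11 10
f 10 11 12
f 10 12 4
f 11 1 13
f 11 13 12
f 12 13 14
f 12 14 4
f 13 1 15
f 13 15 14
f 14 15 16
f 14 16 4
f 15 1 17
f 15 17 16
f 16 17 18
f 16 18 4
f 17 1 19
f 17 19 18
f 18 19 20
f 18 20 4
f 19 1 21
f 19 21 20
f 20 21 22
f 20 22 4
f 21 1 23
f 21 23 22
f 22 23 24
f 22 24 4
f 23 1 2
f 23 2 24
f 24 2 3
f 24 3 4
f 26 28 25
f 29 26 25
f 25 28 27
f 27 29 25
f 26 32 28
f 30 26 29
f 30 32 26
f 28 32 27
f 31 29 27
f 27 32 31
f 31 30 29
f 32 30 31
f 33 44 38
f 33 38 34
f 33 34 40
f 33 40 43
f 33 43 44
f 34 38 42
f 38 44 37
f 44 43 35
f 43 40 39
f 40 34 41
f 36 42 37
f 36 37 35
f 36 35 39
f 36 39 41
f 36 41 42
f 37 42 38
f 35 37 44
f 39 35 43
f 41 39 40
f 42 41 34



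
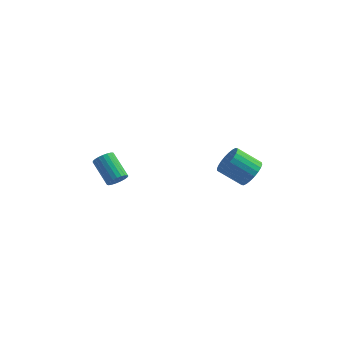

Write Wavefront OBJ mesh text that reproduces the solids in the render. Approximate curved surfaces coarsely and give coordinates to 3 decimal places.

v -1.44 -0.044 -2.217
v -1.21 -0.204 -1.791
v -2.09 0.545 -1.036
v -2.32 0.704 -1.463
v -1.1 -0.028 -1.837
v -1.98 0.721 -1.083
v -1.049 0.144 -1.949
v -1.929 0.893 -1.195
v -1.066 0.284 -2.108
v -1.946 1.033 -1.353
v -1.147 0.368 -2.285
v -2.027 1.117 -1.53
v -1.279 0.38 -2.451
v -2.159 1.128 -1.696
v -1.439 0.318 -2.576
v -2.319 1.067 -1.821
v -1.599 0.194 -2.639
v -2.479 0.943 -1.885
v -1.731 0.029 -2.63
v -2.611 0.778 -1.875
v -1.813 -0.149 -2.549
v -2.693 0.6 -1.794
v -1.831 -0.309 -2.41
v -2.711 0.44 -1.656
v -1.781 -0.423 -2.239
v -2.661 0.326 -1.484
v -1.672 -0.472 -2.063
v -2.552 0.277 -1.309
v -1.523 -0.447 -1.915
v -2.403 0.302 -1.16
v -1.36 -0.352 -1.818
v -2.239 0.397 -1.064
v 4.048 1.622 -1.86
v 4.38 2.034 -1.357
v 3.303 1.97 -0.596
v 2.972 1.558 -1.1
v 4.254 2.232 -1.518
v 3.178 2.169 -0.757
v 4.098 2.338 -1.731
v 3.021 2.275 -0.97
v 3.933 2.335 -1.963
v 2.857 2.272 -1.202
v 3.787 2.224 -2.18
v 2.71 2.16 -1.419
v 3.68 2.02 -2.349
v 2.603 1.957 -1.588
v 3.629 1.756 -2.443
v 2.552 1.693 -1.682
v 3.642 1.472 -2.448
v 2.565 1.408 -1.687
v 3.717 1.21 -2.364
v 2.64 1.146 -1.603
v 3.842 1.011 -2.203
v 2.766 0.948 -1.442
v 3.999 0.905 -1.99
v 2.922 0.842 -1.229
v 4.163 0.908 -1.758
v 3.087 0.845 -0.997
v 4.31 1.02 -1.541
v 3.233 0.956 -0.78
v 4.417 1.223 -1.372
v 3.34 1.16 -0.611
v 4.468 1.487 -1.278
v 3.391 1.424 -0.517
v 4.455 1.772 -1.273
v 3.378 1.708 -0.512
f 2 1 5
f 2 5 3
f 3 5 6
f 3 6 4
f 5 1 7
f 5 7 6
f 6 7 8
f 6 8 4
f 7 1 9
f 7 9 8
f 8 9 10
f 8 10 4
f 9 1 11
f 9 11 10
f 10 11 12
f 10 12 4
f 11 1 13
f 11 13 12
f 12 13 14
f 12 14 4
f 13 1 15
f 13 15 14
f 14 15 16
f 14 16 4
f 15 1 17
f 15 17 16
f 16 17 18
f 16 18 4
f 17 1 19
f 17 19 18
f 18 19 20
f 18 20 4
f 19 1 21
f 19 21 20
f 20 21 22
f 20 22 4
f 21 1 23
f 21 23 22
f 22 23 24
f 22 24 4
f 23 1 25
f 23 25 24
f 24 25 26
f 24 26 4
f 25 1 27
f 25 27 26
f 26 27 28
f 26 28 4
f 27 1 29
f 27 29 28
f 28 29 30
f 28 30 4
f 29 1 31
f 29 31 30
f 30 31 32
f 30 32 4
f 31 1 2
f 31 2 32
f 32 2 3
f 32 3 4
f 34 33 37
f 34 37 35
f 35 37 38
f 35 38 36
f 37 33 39
f 37 39 38
f 38 39 40
f 38 40 36
f 39 33 41
f 39 41 40
f 40 41 42
f 40 42 36
f 41 33 43
f 41 43 42
f 42 43 44
f 42 44 36
f 43 33 45
f 43 45 44
f 44 45 46
f 44 46 36
f 45 33 47
f 45 47 46
f 46 47 48
f 46 48 36
f 47 33 49
f 47 49 48
f 48 49 50
f 48 50 36
f 49 33 51
f 49 51 50
f 50 51 52
f 50 52 36
f 51 33 53
f 51 53 52
f 52 53 54
f 52 54 36
f 53 33 55
f 53 55 54
f 54 55 56
f 54 56 36
f 55 33 57
f 55 57 56
f 56 57 58
f 56 58 36
f 57 33 59
f 57 59 58
f 58 59 60
f 58 60 36
f 59 33 61
f 59 61 60
f 60 61 62
f 60 62 36
f 61 33 63
f 61 63 62
f 62 63 64
f 62 64 36
f 63 33 65
f 63 65 64
f 64 65 66
f 64 66 36
f 65 33 34
f 65 34 66
f 66 34 35
f 66 35 36



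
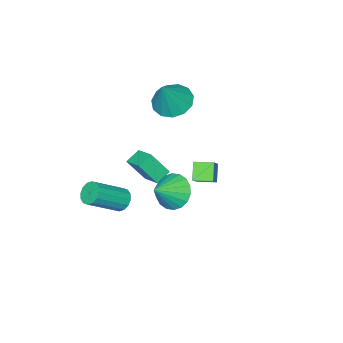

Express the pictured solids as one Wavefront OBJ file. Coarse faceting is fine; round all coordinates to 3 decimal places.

v 1.409 -1.127 -2.309
v 1.742 -0.619 -2.511
v 3.224 -1.146 -1.394
v 2.891 -1.653 -1.191
v 1.578 -0.513 -2.244
v 3.06 -1.04 -1.126
v 1.369 -0.571 -1.994
v 2.851 -1.098 -0.876
v 1.17 -0.778 -1.828
v 2.653 -1.305 -0.71
v 1.036 -1.079 -1.791
v 2.518 -1.605 -0.673
v 1.001 -1.392 -1.893
v 2.483 -1.919 -0.775
v 1.076 -1.634 -2.106
v 2.558 -2.161 -0.989
v 1.24 -1.74 -2.374
v 2.722 -2.267 -1.256
v 1.449 -1.682 -2.624
v 2.931 -2.209 -1.506
v 1.647 -1.475 -2.79
v 3.13 -2.002 -1.672
v 1.782 -1.175 -2.827
v 3.264 -1.701 -1.709
v 1.817 -0.861 -2.725
v 3.299 -1.388 -1.607
v 2.443 3.072 1.397
v 2.976 3.169 0.616
v 3.577 3.008 2.163
v 2.915 3.569 0.74
v 2.761 3.871 0.993
v 2.544 4.014 1.326
v 2.307 3.97 1.673
v 2.097 3.749 1.966
v 1.955 3.394 2.146
v 1.91 2.974 2.177
v 1.971 2.574 2.054
v 2.125 2.273 1.801
v 2.342 2.13 1.468
v 2.579 2.173 1.12
v 2.79 2.395 0.828
v 2.931 2.75 0.648
v 0.331 3.752 2.367
v 1.231 4.329 3.331
v 0.834 4.155 1.656
v 1.734 4.733 2.62
v 0.846 3.027 2.32
v 1.746 3.605 3.284
v 1.349 3.431 1.609
v 2.249 4.008 2.573
v -2.693 -1.766 2.006
v -2.035 -1.138 1.522
v -1.727 -1.554 3.594
v -2.458 -0.801 1.734
v -2.955 -0.771 2.032
v -3.369 -1.056 2.322
v -3.568 -1.568 2.512
v -3.489 -2.142 2.541
v -3.157 -2.597 2.4
v -2.678 -2.788 2.135
v -2.204 -2.655 1.828
v -1.884 -2.24 1.578
v -1.822 -1.674 1.464
v 1.251 0.238 -0.088
v 0.507 0.281 0.276
v 1.522 1.268 0.346
v 0.778 1.31 0.711
v 1.782 -0.39 1.069
v 1.038 -0.348 1.434
v 2.053 0.639 1.504
v 1.309 0.682 1.868
f 2 1 5
f 2 5 3
f 3 5 6
f 3 6 4
f 5 1 7
f 5 7 6
f 6 7 8
f 6 8 4
f 7 1 9
f 7 9 8
f 8 9 10
f 8 10 4
f 9 1 11
f 9 11 10
f 10 11 12
f 10 12 4
f 11 1 13
f 11 13 12
f 12 13 14
f 12 14 4
f 13 1 15
f 13 15 14
f 14 15 16
f 14 16 4
f 15 1 17
f 15 17 16
f 16 17 18
f 16 18 4
f 17 1 19
f 17 19 18
f 18 19 20
f 18 20 4
f 19 1 21
f 19 21 20
f 20 21 22
f 20 22 4
f 21 1 23
f 21 23 22
f 22 23 24
f 22 24 4
f 23 1 25
f 23 25 24
f 24 25 26
f 24 26 4
f 25 1 2
f 25 2 26
f 26 2 3
f 26 3 4
f 28 27 30
f 28 30 29
f 30 27 31
f 30 31 29
f 31 27 32
f 31 32 29
f 32 27 33
f 32 33 29
f 33 27 34
f 33 34 29
f 34 27 35
f 34 35 29
f 35 27 36
f 35 36 29
f 36 27 37
f 36 37 29
f 37 27 38
f 37 38 29
f 38 27 39
f 38 39 29
f 39 27 40
f 39 40 29
f 40 27 41
f 40 41 29
f 41 27 42
f 41 42 29
f 42 27 28
f 42 28 29
f 44 46 43
f 47 44 43
f 43 46 45
f 45 47 43
f 44 50 46
f 48 44 47
f 48 50 44
f 46 50 45
f 49 47 45
f 45 50 49
f 49 48 47
f 50 48 49
f 52 51 54
f 52 54 53
f 54 51 55
f 54 55 53
f 55 51 56
f 55 56 53
f 56 51 57
f 56 57 53
f 57 51 58
f 57 58 53
f 58 51 59
f 58 59 53
f 59 51 60
f 59 60 53
f 60 51 61
f 60 61 53
f 61 51 62
f 61 62 53
f 62 51 63
f 62 63 53
f 63 51 52
f 63 52 53
f 65 67 64
f 68 65 64
f 64 67 66
f 66 68 64
f 65 71 67
f 69 65 68
f 69 71 65
f 67 71 66
f 70 68 66
f 66 71 70
f 70 69 68
f 71 69 70



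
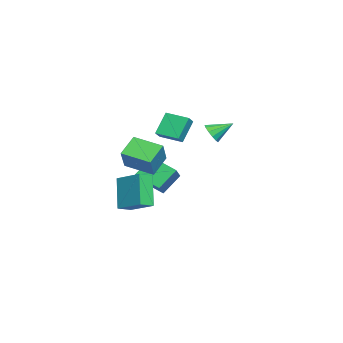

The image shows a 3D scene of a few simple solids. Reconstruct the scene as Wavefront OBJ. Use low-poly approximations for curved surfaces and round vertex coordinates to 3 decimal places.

v -3.254 -0.082 3.785
v -2.559 -0.235 4.269
v -2.791 1.328 3.566
v -2.097 1.175 4.05
v -2.403 -0.575 2.41
v -1.709 -0.728 2.894
v -1.941 0.835 2.191
v -1.246 0.682 2.675
v -3.734 -0.562 -2.643
v -4.248 -2.074 -1.834
v -4.491 0.337 -1.443
v -5.006 -1.175 -0.634
v -2.094 -0.565 -1.606
v -2.609 -2.077 -0.797
v -2.852 0.334 -0.406
v -3.366 -1.178 0.403
v -1.272 -2.462 0.392
v -2.384 -1.897 1.345
v -0.737 -0.671 -0.047
v -1.849 -0.105 0.906
v -0.111 -2.475 1.754
v -1.223 -1.909 2.707
v 0.424 -0.683 1.315
v -0.688 -0.118 2.268
v -0.755 2.645 3.338
v -0.401 2.347 3.916
v -0.985 3.855 4.102
v -0.112 2.545 3.69
v -0.027 2.774 3.352
v -0.172 2.962 3.01
v -0.503 3.05 2.772
v -0.914 3.009 2.713
v -1.274 2.852 2.853
v -1.47 2.63 3.147
v -1.438 2.412 3.501
v -1.19 2.268 3.803
v -0.803 2.244 3.958
v 2.436 -2.268 0.728
v 3.408 -0.839 1.492
v 1.763 -1.636 0.401
v 2.735 -0.206 1.166
v 3.565 -2.034 -1.146
v 4.537 -0.604 -0.381
v 2.892 -1.401 -1.472
v 3.864 0.028 -0.708
f 2 4 1
f 5 2 1
f 1 4 3
f 3 5 1
f 2 8 4
f 6 2 5
f 6 8 2
f 4 8 3
f 7 5 3
f 3 8 7
f 7 6 5
f 8 6 7
f 10 12 9
f 13 10 9
f 9 12 11
f 11 13 9
f 10 16 12
f 14 10 13
f 14 16 10
f 12 16 11
f 15 13 11
f 11 16 15
f 15 14 13
f 16 14 15
f 18 20 17
f 21 18 17
f 17 20 19
f 19 21 17
f 18 24 20
f 22 18 21
f 22 24 18
f 20 24 19
f 23 21 19
f 19 24 23
f 23 22 21
f 24 22 23
f 26 25 28
f 26 28 27
f 28 25 29
f 28 29 27
f 29 25 30
f 29 30 27
f 30 25 31
f 30 31 27
f 31 25 32
f 31 32 27
f 32 25 33
f 32 33 27
f 33 25 34
f 33 34 27
f 34 25 35
f 34 35 27
f 35 25 36
f 35 36 27
f 36 25 37
f 36 37 27
f 37 25 26
f 37 26 27
f 39 41 38
f 42 39 38
f 38 41 40
f 40 42 38
f 39 45 41
f 43 39 42
f 43 45 39
f 41 45 40
f 44 42 40
f 40 45 44
f 44 43 42
f 45 43 44



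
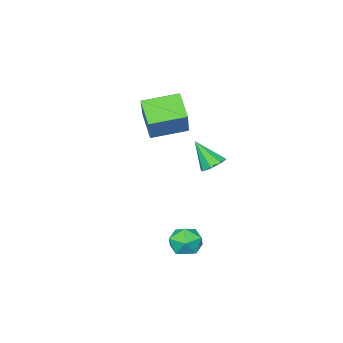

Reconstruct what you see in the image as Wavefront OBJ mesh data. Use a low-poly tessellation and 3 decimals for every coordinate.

v -1.463 1.305 2.125
v -1.073 1.642 2.248
v -1.177 0.615 3.115
v -1.426 1.744 2.42
v -1.8 1.588 2.42
v -1.977 1.267 2.247
v -1.853 0.968 2.003
v -1.5 0.866 1.83
v -1.126 1.022 1.83
v -0.949 1.343 2.003
v -1.055 -1.75 2.332
v -1.367 -2.581 3.079
v -2.28 -1.059 2.59
v -2.592 -1.89 3.336
v -0.268 -0.85 3.664
v -0.58 -1.681 4.41
v -1.493 -0.159 3.921
v -1.805 -0.99 4.668
v 0.381 2.927 -0.411
v 0.655 3.206 0.149
v 1.225 2.214 -0.469
v 1.499 2.493 0.091
v 0.921 2.132 0.137
v 0.399 2.573 0.173
v 1.481 2.847 -0.493
v 0.959 3.288 -0.457
v 1.335 3.157 0.098
v 0.989 2.715 0.488
v 0.891 2.705 -0.808
v 0.545 2.263 -0.418
f 2 1 4
f 2 4 3
f 4 1 5
f 4 5 3
f 5 1 6
f 5 6 3
f 6 1 7
f 6 7 3
f 7 1 8
f 7 8 3
f 8 1 9
f 8 9 3
f 9 1 10
f 9 10 3
f 10 1 2
f 10 2 3
f 12 14 11
f 15 12 11
f 11 14 13
f 13 15 11
f 12 18 14
f 16 12 15
f 16 18 12
f 14 18 13
f 17 15 13
f 13 18 17
f 17 16 15
f 18 16 17
f 19 30 24
f 19 24 20
f 19 20 26
f 19 26 29
f 19 29 30
f 20 24 28
f 24 30 23
f 30 29 21
f 29 26 25
f 26 20 27
f 22 28 23
f 22 23 21
f 22 21 25
f 22 25 27
f 22 27 28
f 23 28 24
f 21 23 30
f 25 21 29
f 27 25 26
f 28 27 20



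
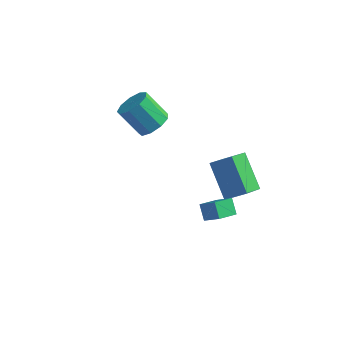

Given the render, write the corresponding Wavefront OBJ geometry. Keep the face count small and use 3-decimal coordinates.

v -2.565 2.251 -3.076
v -1.99 1.771 -2.543
v -3.139 1.828 -1.251
v -3.715 2.309 -1.784
v -1.883 2.387 -2.475
v -3.032 2.444 -1.183
v -2.095 2.94 -2.688
v -3.244 2.997 -1.396
v -2.527 3.171 -3.083
v -3.676 3.228 -1.79
v -2.977 2.971 -3.474
v -4.126 3.028 -2.182
v -3.235 2.435 -3.68
v -4.384 2.492 -2.388
v -3.179 1.813 -3.603
v -4.328 1.87 -2.311
v -2.837 1.396 -3.279
v -3.986 1.453 -1.987
v -2.367 1.379 -2.861
v -3.516 1.437 -1.569
v 1.834 -3.171 -2.384
v 2.642 -3.381 -1.683
v 2.353 -2.312 -2.726
v 3.161 -2.522 -2.024
v 2.239 -3.658 -2.996
v 3.047 -3.868 -2.294
v 2.758 -2.799 -3.337
v 3.566 -3.009 -2.636
v 2.452 0.485 -5.203
v 2.209 -0.772 -4.382
v 1.276 1.61 -3.828
v 1.033 0.353 -3.008
v 3.467 0.727 -4.532
v 3.224 -0.53 -3.712
v 2.291 1.852 -3.158
v 2.048 0.595 -2.337
f 2 1 5
f 2 5 3
f 3 5 6
f 3 6 4
f 5 1 7
f 5 7 6
f 6 7 8
f 6 8 4
f 7 1 9
f 7 9 8
f 8 9 10
f 8 10 4
f 9 1 11
f 9 11 10
f 10 11 12
f 10 12 4
f 11 1 13
f 11 13 12
f 12 13 14
f 12 14 4
f 13 1 15
f 13 15 14
f 14 15 16
f 14 16 4
f 15 1 17
f 15 17 16
f 16 17 18
f 16 18 4
f 17 1 19
f 17 19 18
f 18 19 20
f 18 20 4
f 19 1 2
f 19 2 20
f 20 2 3
f 20 3 4
f 22 24 21
f 25 22 21
f 21 24 23
f 23 25 21
f 22 28 24
f 26 22 25
f 26 28 22
f 24 28 23
f 27 25 23
f 23 28 27
f 27 26 25
f 28 26 27
f 30 32 29
f 33 30 29
f 29 32 31
f 31 33 29
f 30 36 32
f 34 30 33
f 34 36 30
f 32 36 31
f 35 33 31
f 31 36 35
f 35 34 33
f 36 34 35



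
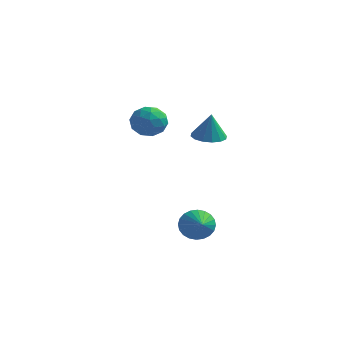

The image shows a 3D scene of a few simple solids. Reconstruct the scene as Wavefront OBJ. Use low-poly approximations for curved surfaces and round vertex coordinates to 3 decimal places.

v -2.849 0.845 3.122
v -2.026 0.086 3.015
v -4.014 -0.306 2.325
v -3.191 -1.065 2.218
v -3.594 -0.812 3.238
v -2.874 -0.101 3.73
v -3.166 -0.119 1.61
v -2.446 0.592 2.102
v -2.222 -0.51 2.081
v -2.486 -0.939 3.087
v -3.554 0.719 2.253
v -3.818 0.29 3.259
v -2.336 0.566 3.138
v -3.704 -0.786 2.202
v -3.942 -0.638 2.801
v -3.458 -1.084 2.738
v -2.834 0.457 3.558
v -2.35 0.01 3.496
v -3.272 -0.517 3.627
v -3.69 -0.23 1.844
v -3.206 -0.677 1.782
v -2.582 0.864 2.602
v -2.098 0.418 2.539
v -2.768 0.297 1.713
v -1.967 -0.23 2.526
v -2.651 -0.906 2.058
v -2.636 -0.35 1.701
v -2.213 0.068 1.99
v -2.122 -0.482 3.118
v -2.807 -1.158 2.65
v -3.044 -1.01 3.249
v -2.621 -0.592 3.538
v -2.237 -0.832 2.569
v -3.233 0.938 2.69
v -3.918 0.262 2.222
v -3.419 0.372 1.802
v -2.996 0.79 2.091
v -3.389 0.686 3.282
v -4.073 0.01 2.814
v -3.827 -0.288 3.35
v -3.404 0.13 3.639
v -3.803 0.612 2.771
v 1.709 -1.873 2.855
v 2.609 -2.203 2.709
v 1.931 -1.987 4.485
v 2.657 -1.704 2.737
v 2.451 -1.25 2.797
v 2.046 -0.963 2.873
v 1.551 -0.92 2.943
v 1.098 -1.131 2.99
v 0.809 -1.542 3
v 0.761 -2.041 2.972
v 0.967 -2.495 2.912
v 1.372 -2.782 2.836
v 1.867 -2.825 2.766
v 2.32 -2.614 2.719
v 1.204 -2.209 -3.627
v 1.88 -2 -4.375
v 2.076 -3.191 -3.113
v 1.999 -1.744 -4.088
v 1.997 -1.56 -3.731
v 1.874 -1.474 -3.359
v 1.649 -1.5 -3.027
v 1.356 -1.634 -2.786
v 1.04 -1.856 -2.673
v 0.749 -2.131 -2.706
v 0.528 -2.418 -2.879
v 0.409 -2.674 -3.165
v 0.411 -2.859 -3.522
v 0.534 -2.944 -3.895
v 0.759 -2.918 -4.227
v 1.052 -2.784 -4.468
v 1.368 -2.563 -4.58
v 1.659 -2.287 -4.548
f 1 38 17
f 38 12 41
f 17 41 6
f 38 41 17
f 1 17 13
f 17 6 18
f 13 18 2
f 17 18 13
f 1 13 22
f 13 2 23
f 22 23 8
f 13 23 22
f 1 22 34
f 22 8 37
f 34 37 11
f 22 37 34
f 1 34 38
f 34 11 42
f 38 42 12
f 34 42 38
f 2 18 29
f 18 6 32
f 29 32 10
f 18 32 29
f 6 41 19
f 41 12 40
f 19 40 5
f 41 40 19
f 12 42 39
f 42 11 35
f 39 35 3
f 42 35 39
f 11 37 36
f 37 8 24
f 36 24 7
f 37 24 36
f 8 23 28
f 23 2 25
f 28 25 9
f 23 25 28
f 4 30 16
f 30 10 31
f 16 31 5
f 30 31 16
f 4 16 14
f 16 5 15
f 14 15 3
f 16 15 14
f 4 14 21
f 14 3 20
f 21 20 7
f 14 20 21
f 4 21 26
f 21 7 27
f 26 27 9
f 21 27 26
f 4 26 30
f 26 9 33
f 30 33 10
f 26 33 30
f 5 31 19
f 31 10 32
f 19 32 6
f 31 32 19
f 3 15 39
f 15 5 40
f 39 40 12
f 15 40 39
f 7 20 36
f 20 3 35
f 36 35 11
f 20 35 36
f 9 27 28
f 27 7 24
f 28 24 8
f 27 24 28
f 10 33 29
f 33 9 25
f 29 25 2
f 33 25 29
f 44 43 46
f 44 46 45
f 46 43 47
f 46 47 45
f 47 43 48
f 47 48 45
f 48 43 49
f 48 49 45
f 49 43 50
f 49 50 45
f 50 43 51
f 50 51 45
f 51 43 52
f 51 52 45
f 52 43 53
f 52 53 45
f 53 43 54
f 53 54 45
f 54 43 55
f 54 55 45
f 55 43 56
f 55 56 45
f 56 43 44
f 56 44 45
f 58 57 60
f 58 60 59
f 60 57 61
f 60 61 59
f 61 57 62
f 61 62 59
f 62 57 63
f 62 63 59
f 63 57 64
f 63 64 59
f 64 57 65
f 64 65 59
f 65 57 66
f 65 66 59
f 66 57 67
f 66 67 59
f 67 57 68
f 67 68 59
f 68 57 69
f 68 69 59
f 69 57 70
f 69 70 59
f 70 57 71
f 70 71 59
f 71 57 72
f 71 72 59
f 72 57 73
f 72 73 59
f 73 57 74
f 73 74 59
f 74 57 58
f 74 58 59



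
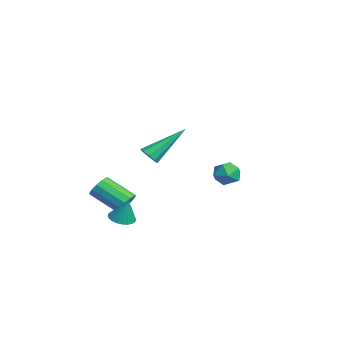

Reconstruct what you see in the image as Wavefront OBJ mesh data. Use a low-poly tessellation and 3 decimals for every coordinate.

v -0.501 -2.732 -2.443
v 0.037 -2.914 -2.171
v -0.781 -4.01 -1.285
v -1.319 -3.828 -1.557
v -0.093 -2.653 -1.969
v -0.911 -3.749 -1.083
v -0.354 -2.417 -1.918
v -1.172 -3.514 -1.031
v -0.661 -2.281 -2.033
v -1.479 -3.378 -1.147
v -0.917 -2.288 -2.278
v -1.735 -3.385 -1.392
v -1.041 -2.436 -2.576
v -1.859 -3.533 -1.69
v -0.994 -2.678 -2.832
v -1.812 -3.775 -1.945
v -0.79 -2.937 -2.964
v -1.608 -4.033 -2.078
v -0.495 -3.131 -2.931
v -1.313 -4.227 -2.045
v -0.201 -3.198 -2.743
v -1.019 -4.294 -1.857
v -0.003 -3.117 -2.46
v -0.821 -4.213 -1.574
v 2.782 -3.595 -1.938
v 3.293 -3.916 -2.027
v 3.118 -3.365 -0.842
v 3.363 -3.699 -2.094
v 3.344 -3.466 -2.137
v 3.24 -3.252 -2.15
v 3.066 -3.091 -2.131
v 2.849 -3.006 -2.083
v 2.621 -3.011 -2.012
v 2.419 -3.106 -1.93
v 2.271 -3.274 -1.85
v 2.202 -3.492 -1.783
v 2.22 -3.725 -1.739
v 2.325 -3.939 -1.726
v 2.499 -4.1 -1.746
v 2.716 -4.184 -1.794
v 2.943 -4.179 -1.865
v 3.146 -4.085 -1.947
v 1.939 -2.245 1.225
v 2.445 -2.105 1.152
v 1.681 -0.595 2.595
v 2.233 -1.937 0.91
v 1.884 -1.914 0.815
v 1.561 -2.045 0.913
v 1.414 -2.27 1.156
v 1.513 -2.483 1.432
v 1.811 -2.585 1.611
v 2.169 -2.528 1.61
v 2.42 -2.338 1.428
v -2.191 2.802 -1.313
v -1.828 2.225 -1.642
v -3.232 2.455 -1.858
v -2.869 1.878 -2.187
v -2.984 1.876 -1.438
v -2.34 2.09 -1.102
v -2.72 2.59 -2.398
v -2.076 2.804 -2.062
v -2.154 2.094 -2.312
v -2.317 1.653 -1.719
v -2.743 3.027 -1.781
v -2.906 2.586 -1.188
f 2 1 5
f 2 5 3
f 3 5 6
f 3 6 4
f 5 1 7
f 5 7 6
f 6 7 8
f 6 8 4
f 7 1 9
f 7 9 8
f 8 9 10
f 8 10 4
f 9 1 11
f 9 11 10
f 10 11 12
f 10 12 4
f 11 1 13
f 11 13 12
f 12 13 14
f 12 14 4
f 13 1 15
f 13 15 14
f 14 15 16
f 14 16 4
f 15 1 17
f 15 17 16
f 16 17 18
f 16 18 4
f 17 1 19
f 17 19 18
f 18 19 20
f 18 20 4
f 19 1 21
f 19 21 20
f 20 21 22
f 20 22 4
f 21 1 23
f 21 23 22
f 22 23 24
f 22 24 4
f 23 1 2
f 23 2 24
f 24 2 3
f 24 3 4
f 26 25 28
f 26 28 27
f 28 25 29
f 28 29 27
f 29 25 30
f 29 30 27
f 30 25 31
f 30 31 27
f 31 25 32
f 31 32 27
f 32 25 33
f 32 33 27
f 33 25 34
f 33 34 27
f 34 25 35
f 34 35 27
f 35 25 36
f 35 36 27
f 36 25 37
f 36 37 27
f 37 25 38
f 37 38 27
f 38 25 39
f 38 39 27
f 39 25 40
f 39 40 27
f 40 25 41
f 40 41 27
f 41 25 42
f 41 42 27
f 42 25 26
f 42 26 27
f 44 43 46
f 44 46 45
f 46 43 47
f 46 47 45
f 47 43 48
f 47 48 45
f 48 43 49
f 48 49 45
f 49 43 50
f 49 50 45
f 50 43 51
f 50 51 45
f 51 43 52
f 51 52 45
f 52 43 53
f 52 53 45
f 53 43 44
f 53 44 45
f 54 65 59
f 54 59 55
f 54 55 61
f 54 61 64
f 54 64 65
f 55 59 63
f 59 65 58
f 65 64 56
f 64 61 60
f 61 55 62
f 57 63 58
f 57 58 56
f 57 56 60
f 57 60 62
f 57 62 63
f 58 63 59
f 56 58 65
f 60 56 64
f 62 60 61
f 63 62 55

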